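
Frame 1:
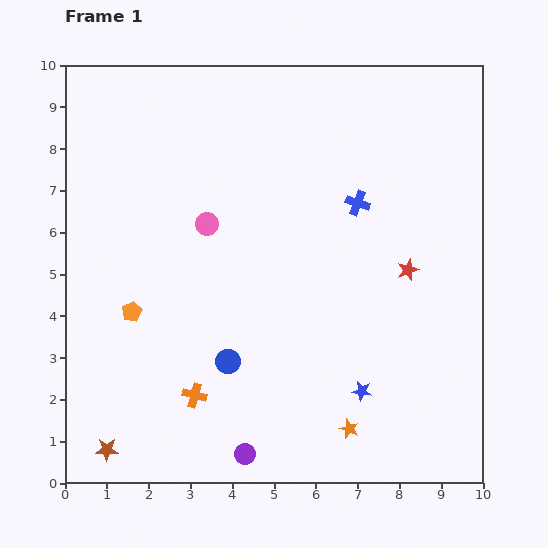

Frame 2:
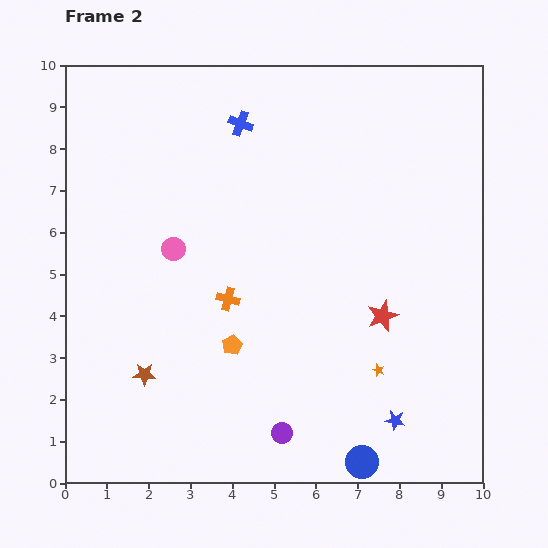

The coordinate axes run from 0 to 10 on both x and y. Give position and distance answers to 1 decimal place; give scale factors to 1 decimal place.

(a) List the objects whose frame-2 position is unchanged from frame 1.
none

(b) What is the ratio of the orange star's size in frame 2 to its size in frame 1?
0.6×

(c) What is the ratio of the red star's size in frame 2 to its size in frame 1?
1.5×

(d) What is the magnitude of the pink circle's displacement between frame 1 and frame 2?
1.0

The pink circle moved from (3.4, 6.2) to (2.6, 5.6), a distance of √(0.8² + 0.6²) ≈ 1.0.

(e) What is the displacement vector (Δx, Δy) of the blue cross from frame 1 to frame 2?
(-2.8, 1.9)

The blue cross was at (7.0, 6.7) in frame 1 and (4.2, 8.6) in frame 2.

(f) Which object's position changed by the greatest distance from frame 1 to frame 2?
the blue circle

(moved 4.0; next 3.4)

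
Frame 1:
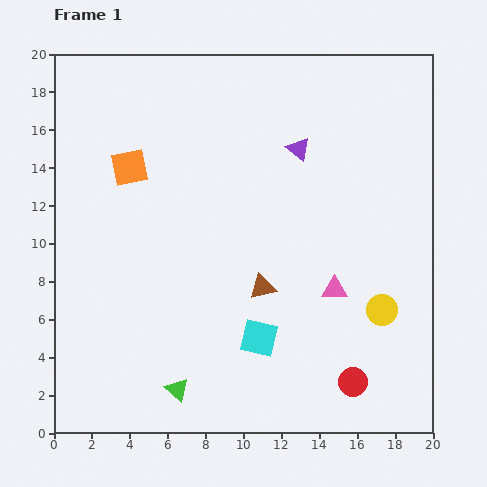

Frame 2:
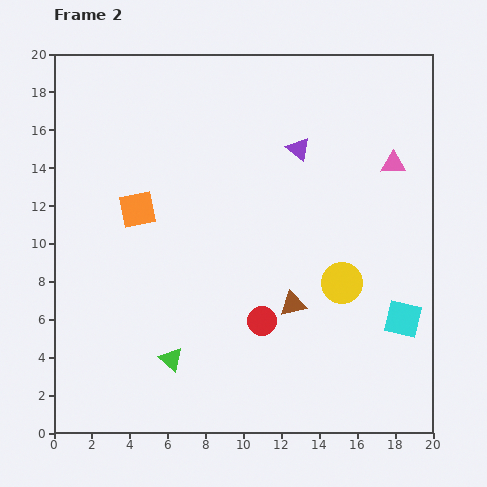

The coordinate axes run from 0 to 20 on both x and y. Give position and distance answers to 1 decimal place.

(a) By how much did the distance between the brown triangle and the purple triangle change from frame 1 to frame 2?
+0.7

Distance in frame 1: 7.5. Distance in frame 2: 8.2.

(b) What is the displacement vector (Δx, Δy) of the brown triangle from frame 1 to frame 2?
(1.6, -0.9)

The brown triangle was at (11.0, 7.7) in frame 1 and (12.6, 6.8) in frame 2.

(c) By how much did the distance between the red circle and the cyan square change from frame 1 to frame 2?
+1.9

Distance in frame 1: 5.5. Distance in frame 2: 7.4.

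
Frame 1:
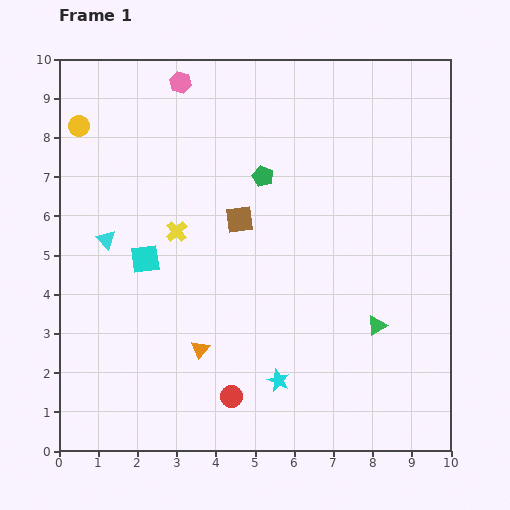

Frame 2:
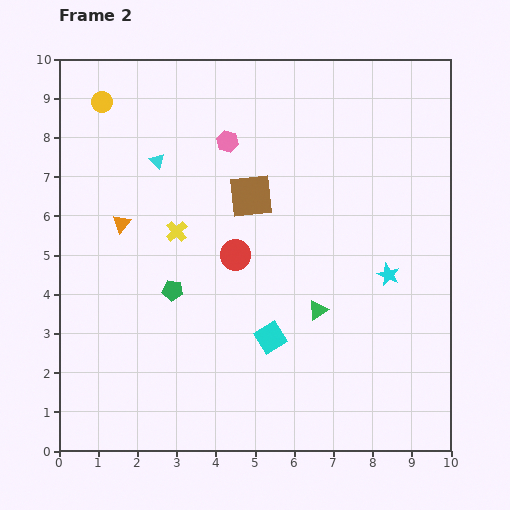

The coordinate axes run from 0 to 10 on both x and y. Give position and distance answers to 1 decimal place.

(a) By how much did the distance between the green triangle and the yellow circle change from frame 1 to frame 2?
-1.6

Distance in frame 1: 9.2. Distance in frame 2: 7.6.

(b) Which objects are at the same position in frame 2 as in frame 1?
the yellow cross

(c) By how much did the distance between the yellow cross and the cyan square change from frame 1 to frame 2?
+2.5

Distance in frame 1: 1.1. Distance in frame 2: 3.6.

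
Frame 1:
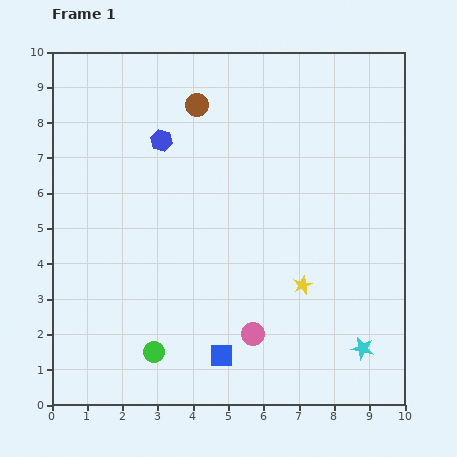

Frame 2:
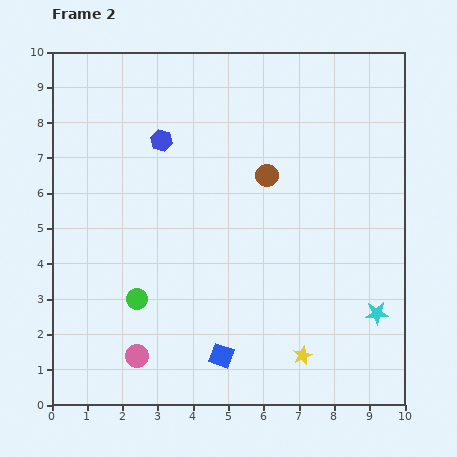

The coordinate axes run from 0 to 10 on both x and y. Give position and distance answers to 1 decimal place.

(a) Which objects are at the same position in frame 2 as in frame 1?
the blue square, the blue hexagon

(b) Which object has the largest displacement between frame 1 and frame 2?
the pink circle

(moved 3.4; next 2.8)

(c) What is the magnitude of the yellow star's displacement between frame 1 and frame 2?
2.0

The yellow star moved from (7.1, 3.4) to (7.1, 1.4), a distance of √(0.0² + 2.0²) ≈ 2.0.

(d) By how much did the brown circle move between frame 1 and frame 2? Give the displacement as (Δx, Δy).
(2.0, -2.0)

The brown circle was at (4.1, 8.5) in frame 1 and (6.1, 6.5) in frame 2.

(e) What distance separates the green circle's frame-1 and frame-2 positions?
1.6

The green circle moved from (2.9, 1.5) to (2.4, 3.0), a distance of √(0.5² + 1.5²) ≈ 1.6.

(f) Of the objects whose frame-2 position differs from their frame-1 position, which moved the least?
the cyan star

(moved 1.1)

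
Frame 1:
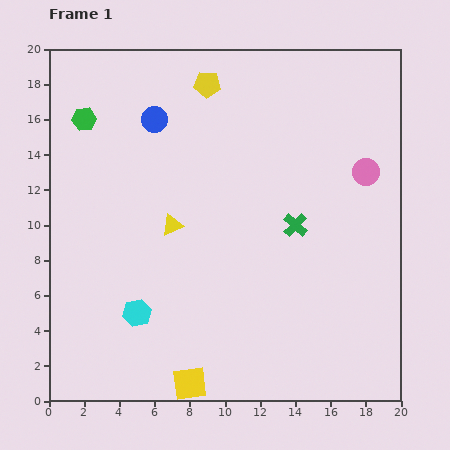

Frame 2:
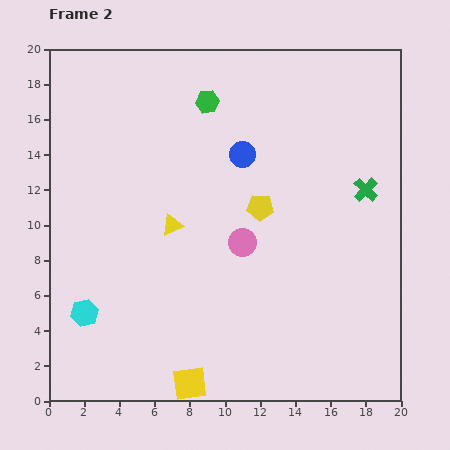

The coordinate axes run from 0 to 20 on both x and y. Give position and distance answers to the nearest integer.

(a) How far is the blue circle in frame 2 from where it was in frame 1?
5

The blue circle moved from (6, 16) to (11, 14), a distance of √(5² + 2²) ≈ 5.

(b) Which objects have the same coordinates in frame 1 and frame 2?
the yellow square, the yellow triangle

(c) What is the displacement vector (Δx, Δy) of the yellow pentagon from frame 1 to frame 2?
(3, -7)

The yellow pentagon was at (9, 18) in frame 1 and (12, 11) in frame 2.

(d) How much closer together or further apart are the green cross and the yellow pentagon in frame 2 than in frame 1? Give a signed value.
-3

Distance in frame 1: 9. Distance in frame 2: 6.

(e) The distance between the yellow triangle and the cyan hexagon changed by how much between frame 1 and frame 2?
+2

Distance in frame 1: 5. Distance in frame 2: 7.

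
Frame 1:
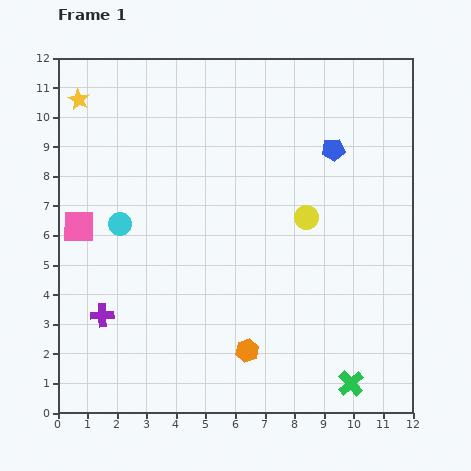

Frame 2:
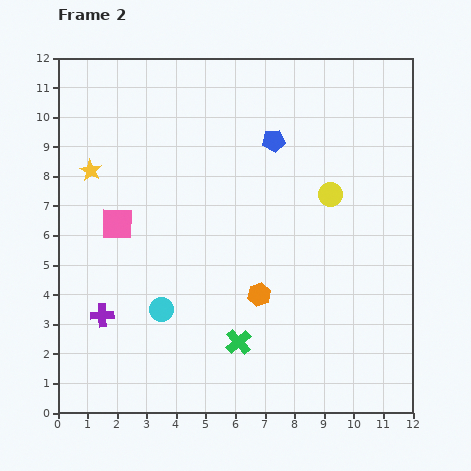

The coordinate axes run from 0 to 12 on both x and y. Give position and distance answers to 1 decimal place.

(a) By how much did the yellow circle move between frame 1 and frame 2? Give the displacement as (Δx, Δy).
(0.8, 0.8)

The yellow circle was at (8.4, 6.6) in frame 1 and (9.2, 7.4) in frame 2.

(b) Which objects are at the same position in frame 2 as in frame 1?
the purple cross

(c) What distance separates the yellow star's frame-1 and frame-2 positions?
2.4

The yellow star moved from (0.7, 10.6) to (1.1, 8.2), a distance of √(0.4² + 2.4²) ≈ 2.4.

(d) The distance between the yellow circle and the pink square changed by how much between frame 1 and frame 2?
-0.4

Distance in frame 1: 7.7. Distance in frame 2: 7.3.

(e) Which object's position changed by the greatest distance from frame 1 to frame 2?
the green cross

(moved 4.0; next 3.2)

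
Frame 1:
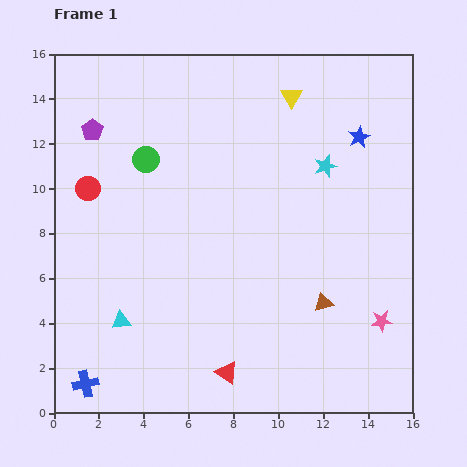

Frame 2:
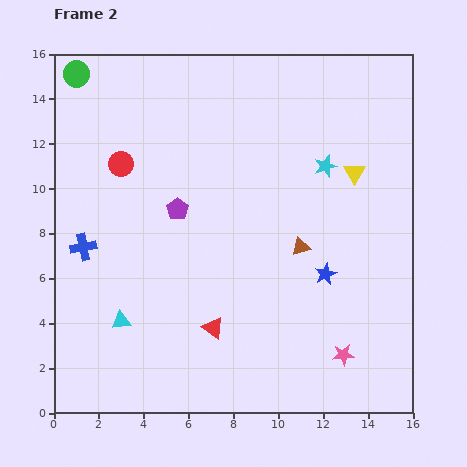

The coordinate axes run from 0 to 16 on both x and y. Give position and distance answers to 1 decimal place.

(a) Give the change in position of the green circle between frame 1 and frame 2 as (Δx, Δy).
(-3.1, 3.8)

The green circle was at (4.1, 11.3) in frame 1 and (1.0, 15.1) in frame 2.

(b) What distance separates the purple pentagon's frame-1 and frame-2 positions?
5.2

The purple pentagon moved from (1.7, 12.6) to (5.5, 9.1), a distance of √(3.8² + 3.5²) ≈ 5.2.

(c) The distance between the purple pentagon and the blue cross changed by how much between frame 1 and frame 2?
-6.8

Distance in frame 1: 11.3. Distance in frame 2: 4.5.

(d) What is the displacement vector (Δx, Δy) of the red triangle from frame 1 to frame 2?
(-0.6, 2.0)

The red triangle was at (7.7, 1.8) in frame 1 and (7.1, 3.8) in frame 2.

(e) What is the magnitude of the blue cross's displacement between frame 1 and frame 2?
6.1

The blue cross moved from (1.4, 1.3) to (1.3, 7.4), a distance of √(0.1² + 6.1²) ≈ 6.1.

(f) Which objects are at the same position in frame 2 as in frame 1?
the cyan triangle, the cyan star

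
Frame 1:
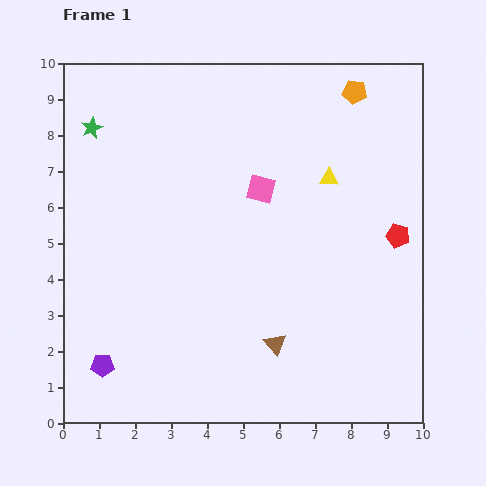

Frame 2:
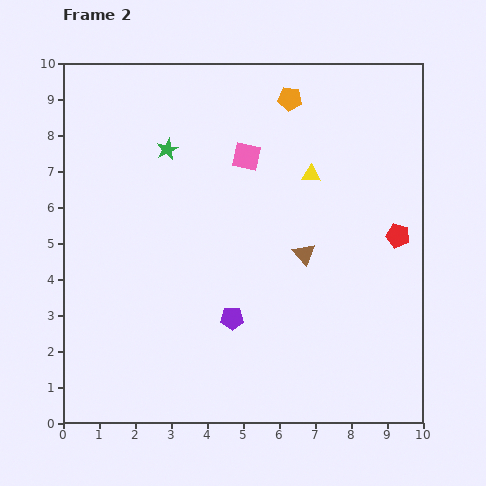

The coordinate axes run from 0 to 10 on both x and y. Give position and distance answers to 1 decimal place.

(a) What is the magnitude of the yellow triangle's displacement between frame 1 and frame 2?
0.5

The yellow triangle moved from (7.4, 6.8) to (6.9, 6.9), a distance of √(0.5² + 0.1²) ≈ 0.5.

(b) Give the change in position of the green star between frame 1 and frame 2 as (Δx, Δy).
(2.1, -0.6)

The green star was at (0.8, 8.2) in frame 1 and (2.9, 7.6) in frame 2.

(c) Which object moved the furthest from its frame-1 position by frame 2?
the purple pentagon

(moved 3.8; next 2.6)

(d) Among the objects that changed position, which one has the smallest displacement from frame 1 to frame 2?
the yellow triangle

(moved 0.5)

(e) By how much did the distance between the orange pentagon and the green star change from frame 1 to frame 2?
-3.7

Distance in frame 1: 7.4. Distance in frame 2: 3.7.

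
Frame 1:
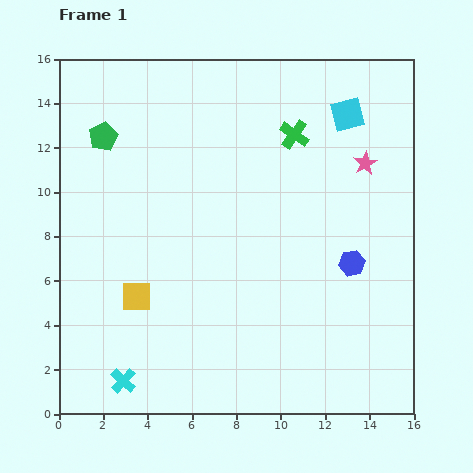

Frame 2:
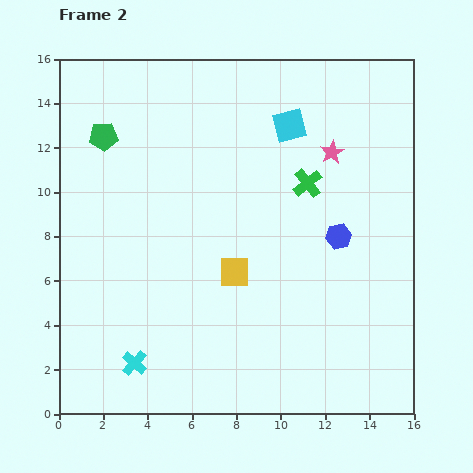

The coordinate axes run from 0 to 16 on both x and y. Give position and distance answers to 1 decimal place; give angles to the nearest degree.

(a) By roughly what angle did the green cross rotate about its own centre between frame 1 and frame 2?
15° clockwise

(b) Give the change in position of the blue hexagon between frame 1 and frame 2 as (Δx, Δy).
(-0.6, 1.2)

The blue hexagon was at (13.2, 6.8) in frame 1 and (12.6, 8.0) in frame 2.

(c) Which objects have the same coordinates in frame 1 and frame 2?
the green pentagon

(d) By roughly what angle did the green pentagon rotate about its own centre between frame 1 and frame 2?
23° clockwise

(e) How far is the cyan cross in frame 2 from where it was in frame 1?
0.9

The cyan cross moved from (2.9, 1.5) to (3.4, 2.3), a distance of √(0.5² + 0.8²) ≈ 0.9.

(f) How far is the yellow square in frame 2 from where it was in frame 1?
4.5

The yellow square moved from (3.5, 5.3) to (7.9, 6.4), a distance of √(4.4² + 1.1²) ≈ 4.5.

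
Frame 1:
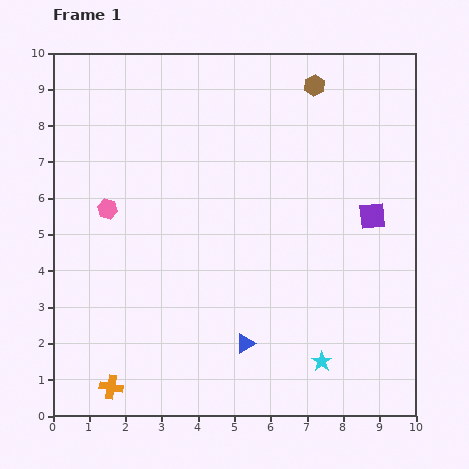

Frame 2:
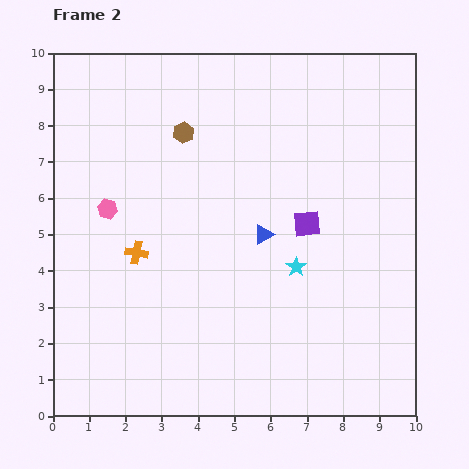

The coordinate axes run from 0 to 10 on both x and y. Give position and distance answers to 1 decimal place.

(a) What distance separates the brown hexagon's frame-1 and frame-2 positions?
3.8

The brown hexagon moved from (7.2, 9.1) to (3.6, 7.8), a distance of √(3.6² + 1.3²) ≈ 3.8.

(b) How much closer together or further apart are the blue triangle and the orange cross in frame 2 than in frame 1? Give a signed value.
-0.4

Distance in frame 1: 3.9. Distance in frame 2: 3.5.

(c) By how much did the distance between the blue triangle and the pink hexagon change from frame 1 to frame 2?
-0.9

Distance in frame 1: 5.3. Distance in frame 2: 4.4.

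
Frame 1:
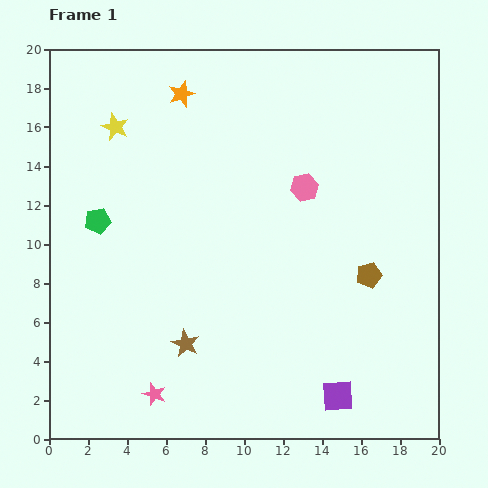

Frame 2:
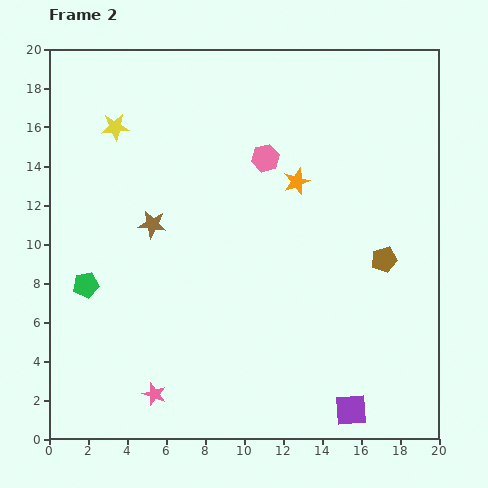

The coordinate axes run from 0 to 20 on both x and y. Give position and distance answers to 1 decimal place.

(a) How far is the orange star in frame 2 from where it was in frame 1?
7.4

The orange star moved from (6.8, 17.7) to (12.7, 13.2), a distance of √(5.9² + 4.5²) ≈ 7.4.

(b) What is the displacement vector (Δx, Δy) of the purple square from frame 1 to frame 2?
(0.7, -0.7)

The purple square was at (14.8, 2.2) in frame 1 and (15.5, 1.5) in frame 2.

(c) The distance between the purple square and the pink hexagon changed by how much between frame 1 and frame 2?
+2.8

Distance in frame 1: 10.8. Distance in frame 2: 13.6.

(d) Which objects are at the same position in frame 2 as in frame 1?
the pink star, the yellow star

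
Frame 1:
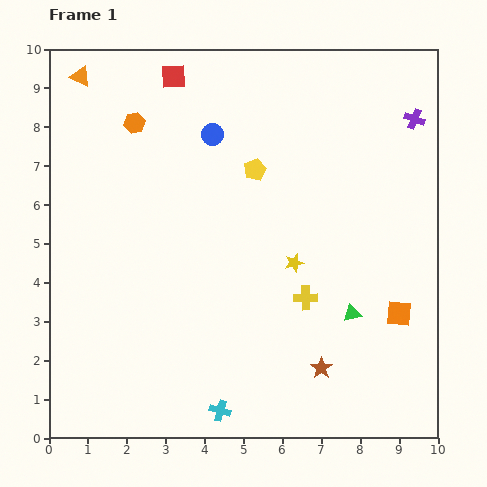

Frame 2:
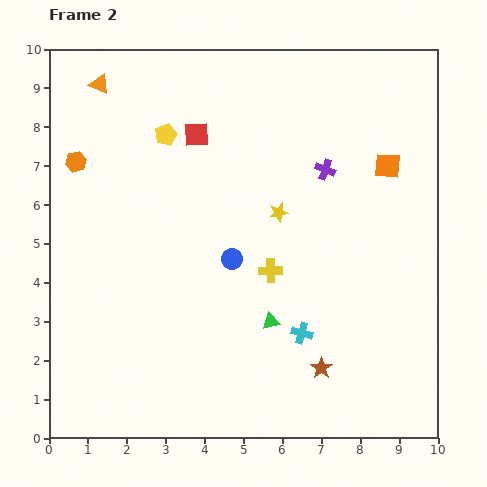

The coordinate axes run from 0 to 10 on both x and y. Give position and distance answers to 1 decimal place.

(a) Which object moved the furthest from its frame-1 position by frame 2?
the orange square

(moved 3.8; next 3.2)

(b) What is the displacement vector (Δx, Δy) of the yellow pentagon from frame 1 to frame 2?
(-2.3, 0.9)

The yellow pentagon was at (5.3, 6.9) in frame 1 and (3.0, 7.8) in frame 2.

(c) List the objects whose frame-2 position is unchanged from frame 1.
the brown star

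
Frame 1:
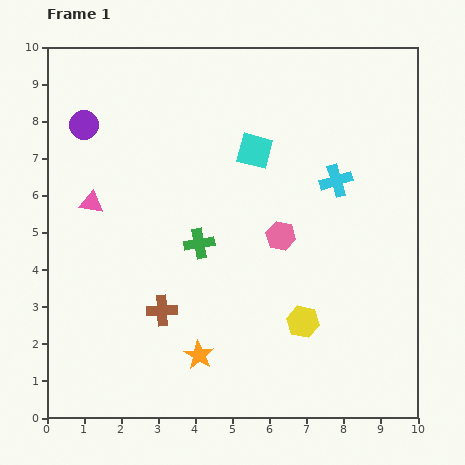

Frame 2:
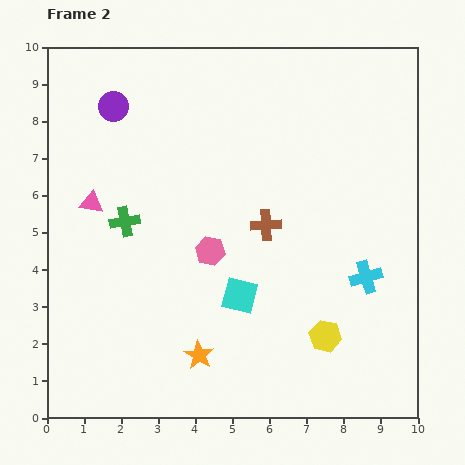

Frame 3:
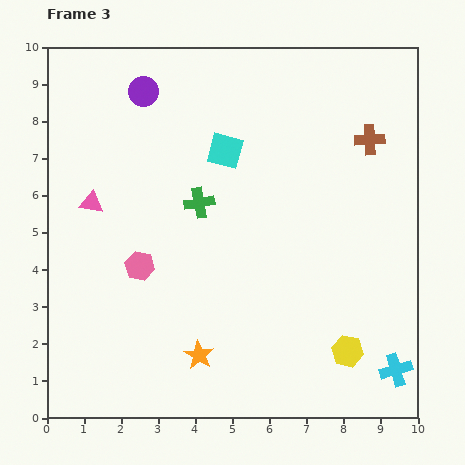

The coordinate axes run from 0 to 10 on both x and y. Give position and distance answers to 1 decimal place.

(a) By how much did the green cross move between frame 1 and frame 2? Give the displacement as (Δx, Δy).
(-2.0, 0.6)

The green cross was at (4.1, 4.7) in frame 1 and (2.1, 5.3) in frame 2.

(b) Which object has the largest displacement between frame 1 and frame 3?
the brown cross

(moved 7.2; next 5.3)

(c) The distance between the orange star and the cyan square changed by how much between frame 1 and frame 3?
-0.2

Distance in frame 1: 5.7. Distance in frame 3: 5.5.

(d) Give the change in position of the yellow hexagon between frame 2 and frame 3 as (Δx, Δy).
(0.6, -0.4)

The yellow hexagon was at (7.5, 2.2) in frame 2 and (8.1, 1.8) in frame 3.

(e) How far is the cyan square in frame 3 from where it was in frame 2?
3.9

The cyan square moved from (5.2, 3.3) to (4.8, 7.2), a distance of √(0.4² + 3.9²) ≈ 3.9.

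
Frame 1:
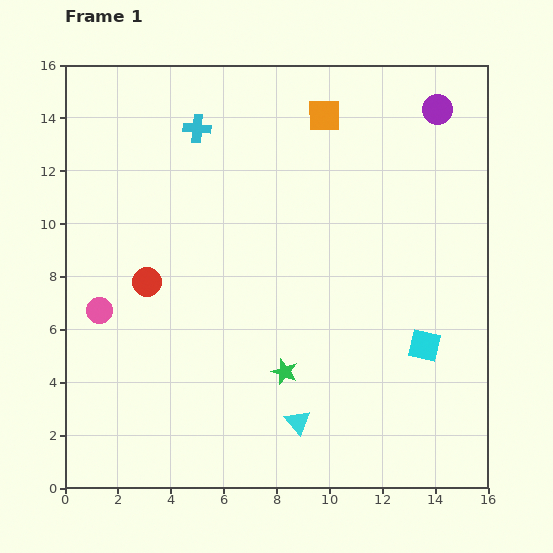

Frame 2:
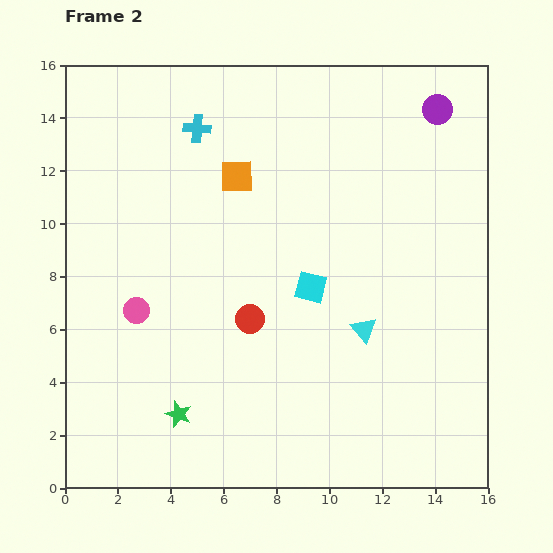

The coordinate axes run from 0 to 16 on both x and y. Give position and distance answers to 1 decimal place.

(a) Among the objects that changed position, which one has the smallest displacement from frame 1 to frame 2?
the pink circle

(moved 1.4)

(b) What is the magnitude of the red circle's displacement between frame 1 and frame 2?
4.1

The red circle moved from (3.1, 7.8) to (7.0, 6.4), a distance of √(3.9² + 1.4²) ≈ 4.1.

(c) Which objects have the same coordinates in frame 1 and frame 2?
the cyan cross, the purple circle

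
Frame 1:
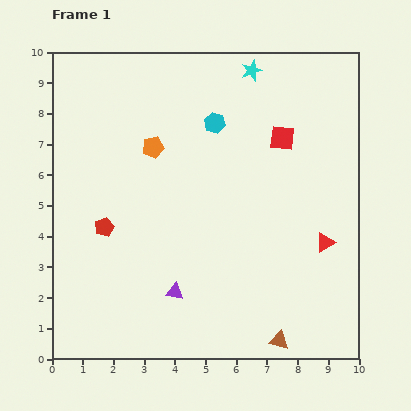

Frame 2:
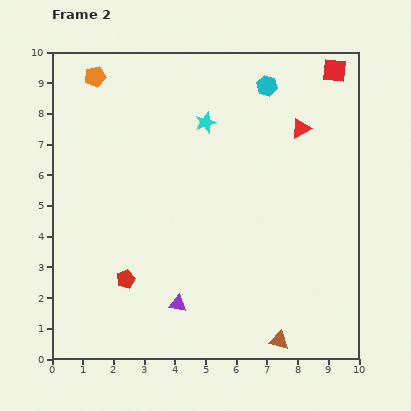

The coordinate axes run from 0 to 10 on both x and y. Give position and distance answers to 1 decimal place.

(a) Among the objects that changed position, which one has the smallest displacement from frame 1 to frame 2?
the purple triangle

(moved 0.4)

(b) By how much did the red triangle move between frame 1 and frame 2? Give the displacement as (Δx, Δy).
(-0.8, 3.7)

The red triangle was at (8.9, 3.8) in frame 1 and (8.1, 7.5) in frame 2.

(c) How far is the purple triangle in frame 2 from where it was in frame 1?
0.4

The purple triangle moved from (4.0, 2.2) to (4.1, 1.8), a distance of √(0.1² + 0.4²) ≈ 0.4.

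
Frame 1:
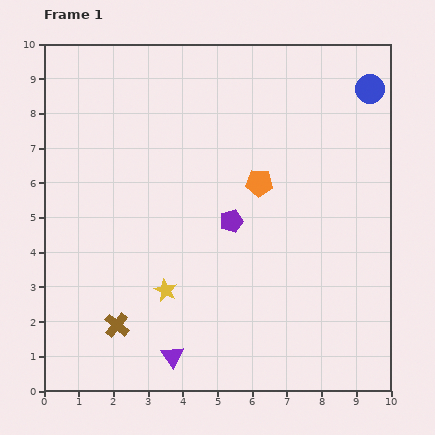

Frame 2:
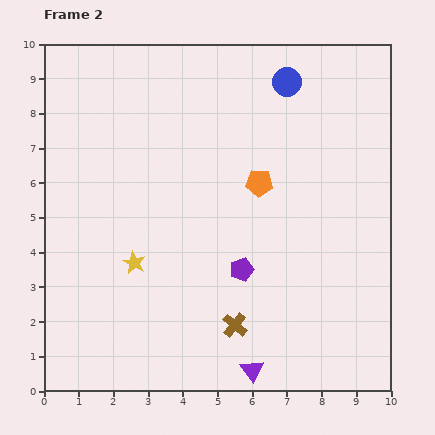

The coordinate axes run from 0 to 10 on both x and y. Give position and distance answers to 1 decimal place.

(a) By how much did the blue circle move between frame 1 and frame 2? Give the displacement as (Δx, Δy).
(-2.4, 0.2)

The blue circle was at (9.4, 8.7) in frame 1 and (7.0, 8.9) in frame 2.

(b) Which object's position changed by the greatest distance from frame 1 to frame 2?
the brown cross

(moved 3.4; next 2.4)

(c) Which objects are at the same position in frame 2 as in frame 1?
the orange pentagon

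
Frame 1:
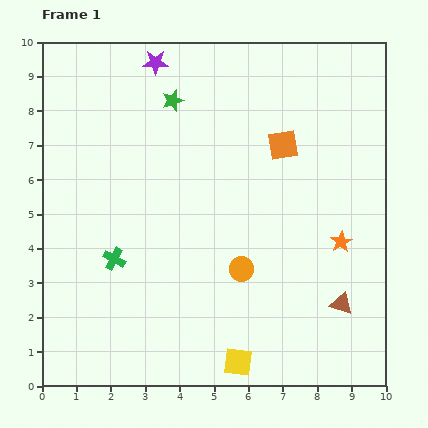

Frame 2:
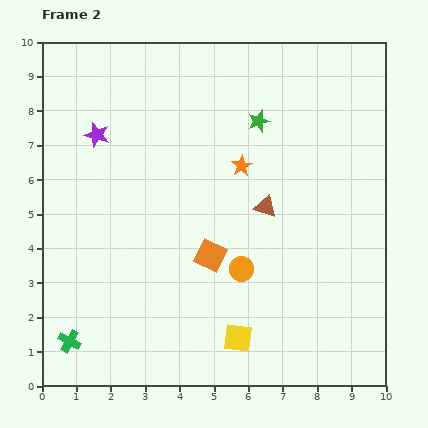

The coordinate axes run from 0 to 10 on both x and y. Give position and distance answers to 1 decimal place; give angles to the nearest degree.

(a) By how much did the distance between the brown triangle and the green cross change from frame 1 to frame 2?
+0.2

Distance in frame 1: 6.7. Distance in frame 2: 6.9.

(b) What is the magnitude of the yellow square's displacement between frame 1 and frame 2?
0.7

The yellow square moved from (5.7, 0.7) to (5.7, 1.4), a distance of √(0.0² + 0.7²) ≈ 0.7.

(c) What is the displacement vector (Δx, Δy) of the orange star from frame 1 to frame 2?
(-2.9, 2.2)

The orange star was at (8.7, 4.2) in frame 1 and (5.8, 6.4) in frame 2.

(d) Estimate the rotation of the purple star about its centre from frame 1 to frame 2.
16° clockwise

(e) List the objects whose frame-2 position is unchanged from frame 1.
the orange circle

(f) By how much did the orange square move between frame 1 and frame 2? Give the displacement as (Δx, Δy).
(-2.1, -3.2)

The orange square was at (7.0, 7.0) in frame 1 and (4.9, 3.8) in frame 2.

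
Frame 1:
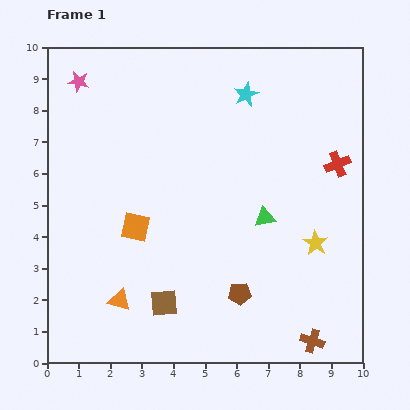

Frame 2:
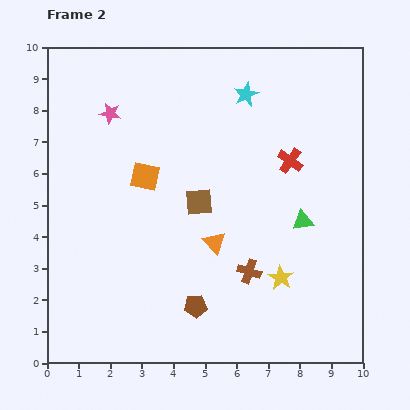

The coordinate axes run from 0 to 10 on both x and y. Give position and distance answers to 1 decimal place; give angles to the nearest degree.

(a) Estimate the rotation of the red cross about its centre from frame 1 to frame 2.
33° counter-clockwise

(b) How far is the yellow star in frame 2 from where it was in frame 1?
1.6

The yellow star moved from (8.5, 3.8) to (7.4, 2.7), a distance of √(1.1² + 1.1²) ≈ 1.6.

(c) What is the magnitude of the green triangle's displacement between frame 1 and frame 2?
1.2

The green triangle moved from (6.9, 4.6) to (8.1, 4.5), a distance of √(1.2² + 0.1²) ≈ 1.2.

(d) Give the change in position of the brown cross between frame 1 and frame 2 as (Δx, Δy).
(-2.0, 2.2)

The brown cross was at (8.4, 0.7) in frame 1 and (6.4, 2.9) in frame 2.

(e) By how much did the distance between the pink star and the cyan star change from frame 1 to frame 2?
-1.0

Distance in frame 1: 5.3. Distance in frame 2: 4.3.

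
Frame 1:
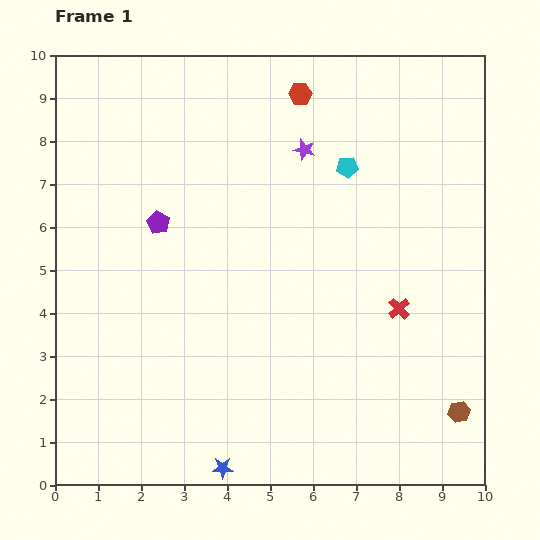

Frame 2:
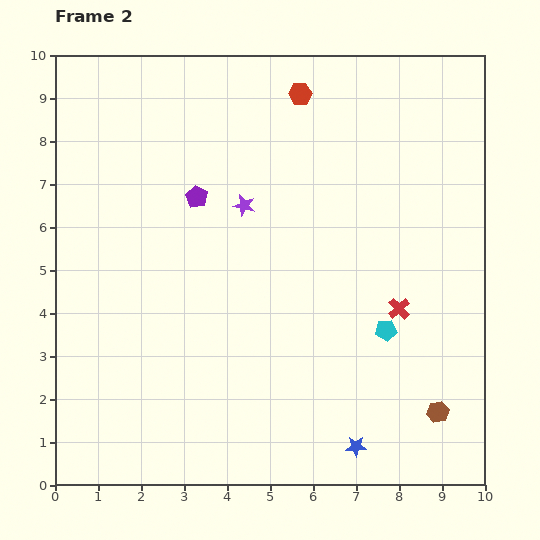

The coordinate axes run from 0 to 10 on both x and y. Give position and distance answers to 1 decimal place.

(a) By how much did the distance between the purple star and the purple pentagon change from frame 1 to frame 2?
-2.7

Distance in frame 1: 3.8. Distance in frame 2: 1.1.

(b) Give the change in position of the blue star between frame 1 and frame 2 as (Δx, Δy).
(3.1, 0.5)

The blue star was at (3.9, 0.4) in frame 1 and (7.0, 0.9) in frame 2.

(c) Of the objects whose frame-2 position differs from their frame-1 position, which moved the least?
the brown hexagon

(moved 0.5)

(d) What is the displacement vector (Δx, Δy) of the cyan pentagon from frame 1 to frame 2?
(0.9, -3.8)

The cyan pentagon was at (6.8, 7.4) in frame 1 and (7.7, 3.6) in frame 2.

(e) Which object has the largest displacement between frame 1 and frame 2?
the cyan pentagon

(moved 3.9; next 3.1)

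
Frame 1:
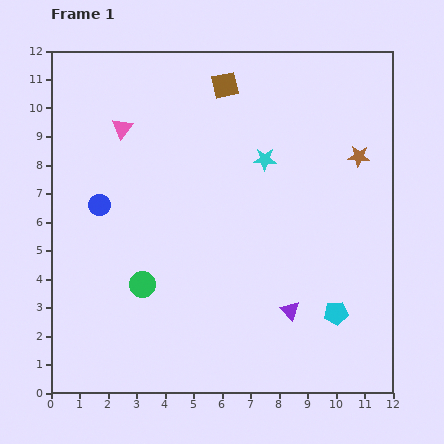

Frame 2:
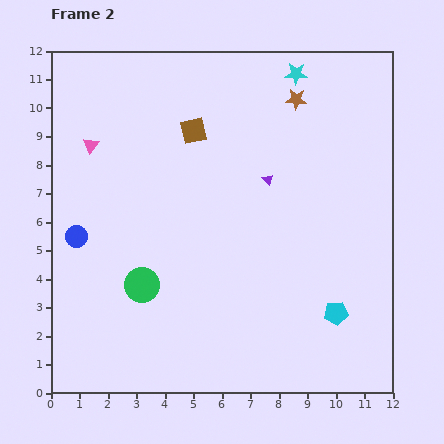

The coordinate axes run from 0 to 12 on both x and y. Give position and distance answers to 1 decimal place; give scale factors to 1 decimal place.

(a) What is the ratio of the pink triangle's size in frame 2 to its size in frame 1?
0.8×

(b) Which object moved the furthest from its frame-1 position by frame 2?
the purple triangle

(moved 4.7; next 3.2)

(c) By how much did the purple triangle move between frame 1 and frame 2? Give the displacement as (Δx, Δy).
(-0.8, 4.6)

The purple triangle was at (8.4, 2.9) in frame 1 and (7.6, 7.5) in frame 2.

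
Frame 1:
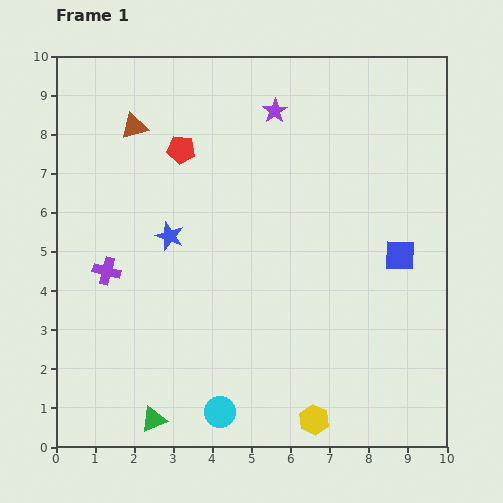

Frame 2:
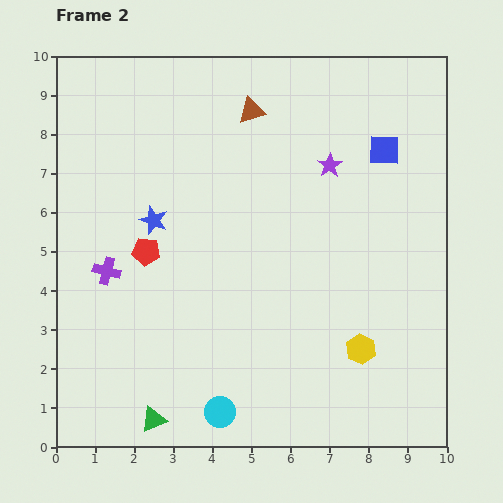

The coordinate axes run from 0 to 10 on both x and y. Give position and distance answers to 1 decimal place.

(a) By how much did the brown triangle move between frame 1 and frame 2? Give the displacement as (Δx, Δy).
(3.0, 0.4)

The brown triangle was at (2.0, 8.2) in frame 1 and (5.0, 8.6) in frame 2.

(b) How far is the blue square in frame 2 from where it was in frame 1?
2.7

The blue square moved from (8.8, 4.9) to (8.4, 7.6), a distance of √(0.4² + 2.7²) ≈ 2.7.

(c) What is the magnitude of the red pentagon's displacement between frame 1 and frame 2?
2.8

The red pentagon moved from (3.2, 7.6) to (2.3, 5.0), a distance of √(0.9² + 2.6²) ≈ 2.8.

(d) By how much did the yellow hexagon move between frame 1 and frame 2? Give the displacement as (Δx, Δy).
(1.2, 1.8)

The yellow hexagon was at (6.6, 0.7) in frame 1 and (7.8, 2.5) in frame 2.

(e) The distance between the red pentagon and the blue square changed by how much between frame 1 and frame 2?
+0.4

Distance in frame 1: 6.2. Distance in frame 2: 6.6.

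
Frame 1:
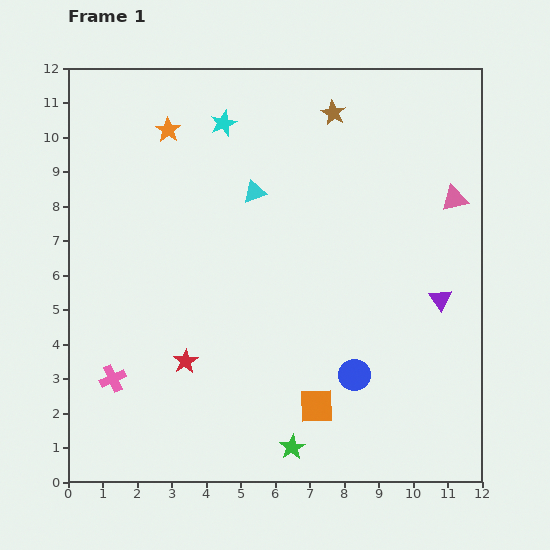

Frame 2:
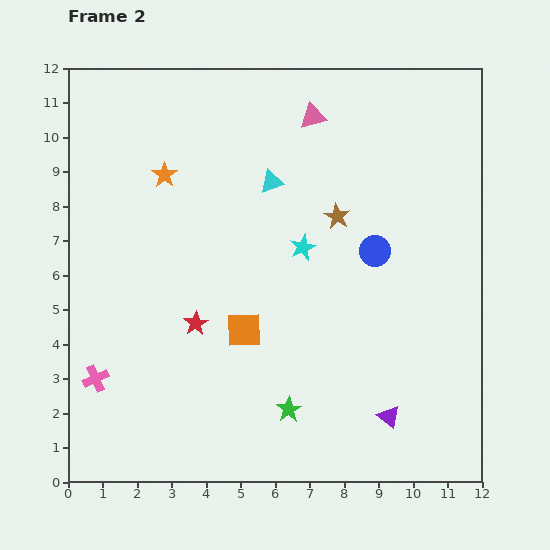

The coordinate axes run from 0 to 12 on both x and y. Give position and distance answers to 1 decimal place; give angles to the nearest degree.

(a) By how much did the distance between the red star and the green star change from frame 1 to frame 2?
-0.3

Distance in frame 1: 4.0. Distance in frame 2: 3.7.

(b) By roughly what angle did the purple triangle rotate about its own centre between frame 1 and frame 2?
17° counter-clockwise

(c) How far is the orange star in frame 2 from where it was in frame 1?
1.3

The orange star moved from (2.9, 10.2) to (2.8, 8.9), a distance of √(0.1² + 1.3²) ≈ 1.3.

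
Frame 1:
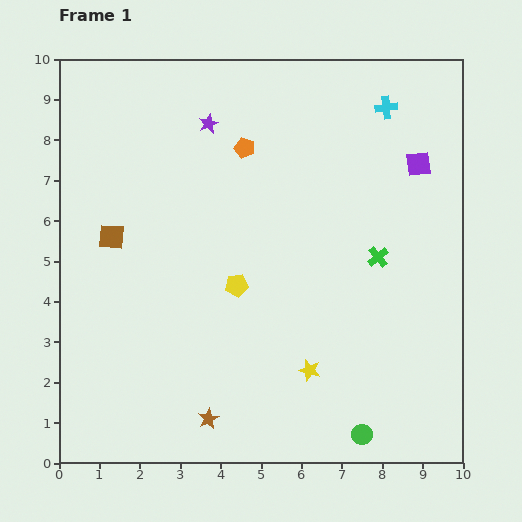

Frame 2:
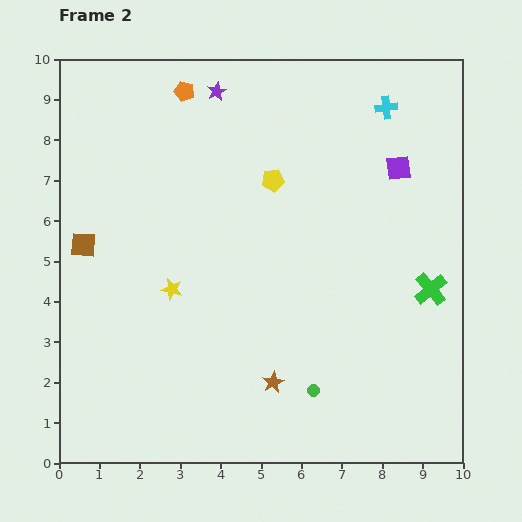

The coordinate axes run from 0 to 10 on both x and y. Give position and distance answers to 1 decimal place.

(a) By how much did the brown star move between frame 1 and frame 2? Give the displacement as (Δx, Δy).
(1.6, 0.9)

The brown star was at (3.7, 1.1) in frame 1 and (5.3, 2.0) in frame 2.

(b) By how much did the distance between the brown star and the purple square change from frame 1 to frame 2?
-2.1

Distance in frame 1: 8.2. Distance in frame 2: 6.1.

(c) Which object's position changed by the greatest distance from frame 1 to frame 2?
the yellow star

(moved 3.9; next 2.8)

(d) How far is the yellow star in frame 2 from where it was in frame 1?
3.9

The yellow star moved from (6.2, 2.3) to (2.8, 4.3), a distance of √(3.4² + 2.0²) ≈ 3.9.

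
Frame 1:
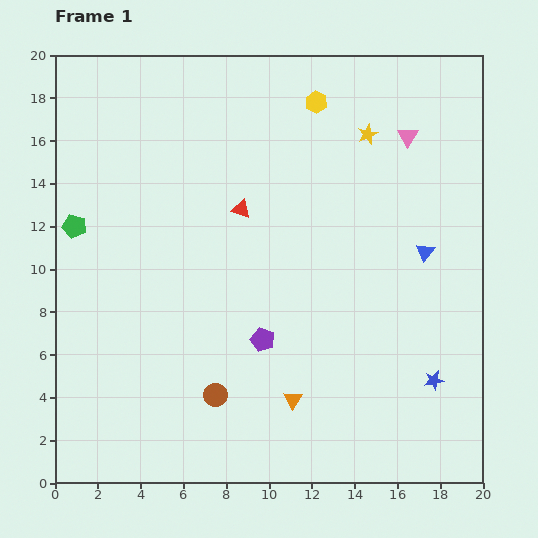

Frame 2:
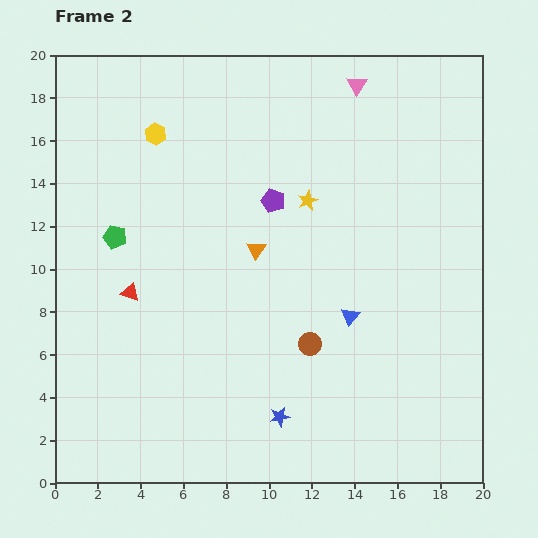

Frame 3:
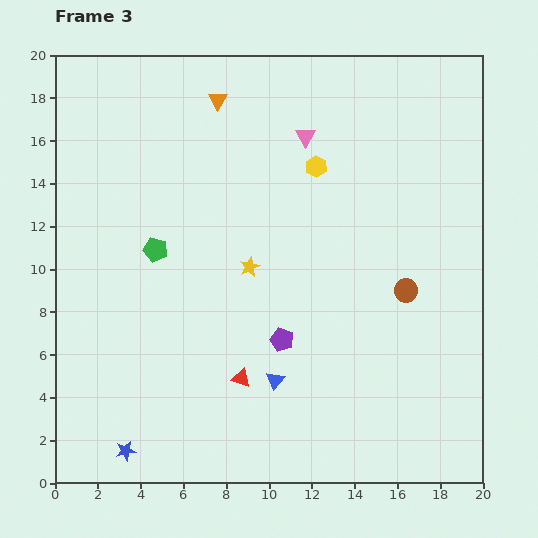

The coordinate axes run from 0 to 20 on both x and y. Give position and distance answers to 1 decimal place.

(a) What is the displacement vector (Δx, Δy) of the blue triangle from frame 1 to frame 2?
(-3.5, -3.0)

The blue triangle was at (17.3, 10.8) in frame 1 and (13.8, 7.8) in frame 2.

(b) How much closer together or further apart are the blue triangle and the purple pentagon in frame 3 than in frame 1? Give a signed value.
-6.7

Distance in frame 1: 8.6. Distance in frame 3: 1.9.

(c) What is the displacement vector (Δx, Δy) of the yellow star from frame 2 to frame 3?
(-2.7, -3.1)

The yellow star was at (11.8, 13.2) in frame 2 and (9.1, 10.1) in frame 3.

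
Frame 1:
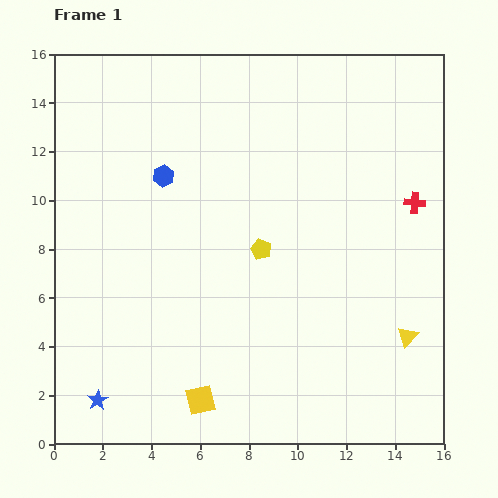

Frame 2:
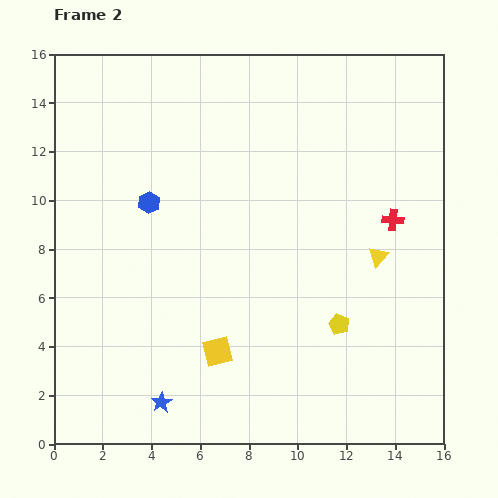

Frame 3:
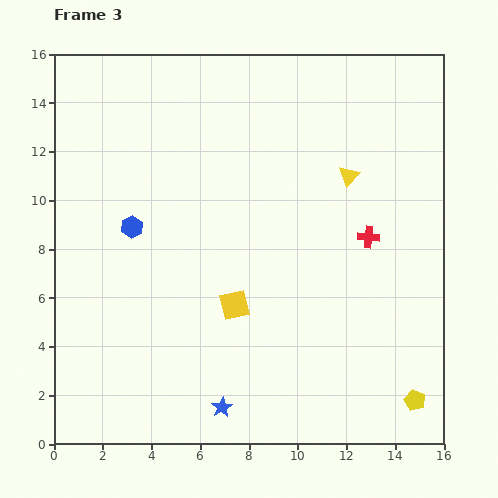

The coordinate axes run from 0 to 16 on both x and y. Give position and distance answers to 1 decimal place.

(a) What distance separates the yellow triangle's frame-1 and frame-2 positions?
3.5

The yellow triangle moved from (14.5, 4.4) to (13.3, 7.7), a distance of √(1.2² + 3.3²) ≈ 3.5.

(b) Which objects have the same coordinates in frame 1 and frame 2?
none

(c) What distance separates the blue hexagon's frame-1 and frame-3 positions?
2.5

The blue hexagon moved from (4.5, 11.0) to (3.2, 8.9), a distance of √(1.3² + 2.1²) ≈ 2.5.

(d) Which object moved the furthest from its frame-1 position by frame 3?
the yellow pentagon

(moved 8.8; next 7.0)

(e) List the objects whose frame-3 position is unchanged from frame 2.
none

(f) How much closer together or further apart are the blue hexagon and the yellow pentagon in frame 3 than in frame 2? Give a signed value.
+4.3

Distance in frame 2: 9.3. Distance in frame 3: 13.6.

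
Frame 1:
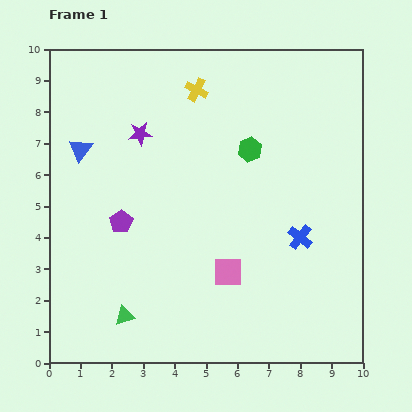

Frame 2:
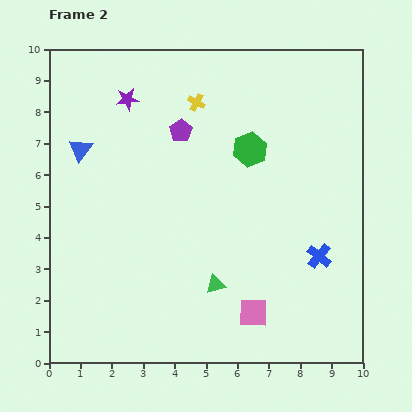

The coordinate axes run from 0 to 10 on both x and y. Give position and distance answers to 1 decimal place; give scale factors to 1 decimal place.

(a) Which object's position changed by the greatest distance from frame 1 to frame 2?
the purple pentagon

(moved 3.5; next 3.1)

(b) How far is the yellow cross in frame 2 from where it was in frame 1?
0.4

The yellow cross moved from (4.7, 8.7) to (4.7, 8.3), a distance of √(0.0² + 0.4²) ≈ 0.4.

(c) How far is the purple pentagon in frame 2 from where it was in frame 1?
3.5

The purple pentagon moved from (2.3, 4.5) to (4.2, 7.4), a distance of √(1.9² + 2.9²) ≈ 3.5.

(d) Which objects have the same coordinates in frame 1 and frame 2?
the blue triangle, the green hexagon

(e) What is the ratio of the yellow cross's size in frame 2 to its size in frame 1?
0.8×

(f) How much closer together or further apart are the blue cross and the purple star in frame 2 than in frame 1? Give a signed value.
+1.8

Distance in frame 1: 6.1. Distance in frame 2: 7.9.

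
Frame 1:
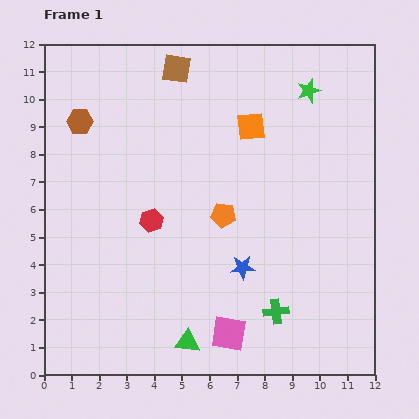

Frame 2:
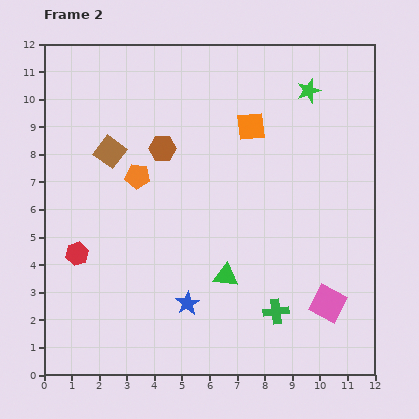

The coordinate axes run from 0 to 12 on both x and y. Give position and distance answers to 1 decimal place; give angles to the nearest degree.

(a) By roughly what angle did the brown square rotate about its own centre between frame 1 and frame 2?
28° clockwise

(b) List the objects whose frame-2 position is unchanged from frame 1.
the orange square, the green cross, the green star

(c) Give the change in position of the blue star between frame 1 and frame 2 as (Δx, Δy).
(-2.0, -1.3)

The blue star was at (7.2, 3.9) in frame 1 and (5.2, 2.6) in frame 2.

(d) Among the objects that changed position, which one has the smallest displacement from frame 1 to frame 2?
the blue star

(moved 2.4)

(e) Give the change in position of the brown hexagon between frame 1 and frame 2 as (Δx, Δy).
(3.0, -1.0)

The brown hexagon was at (1.3, 9.2) in frame 1 and (4.3, 8.2) in frame 2.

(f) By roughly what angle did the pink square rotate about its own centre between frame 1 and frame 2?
19° clockwise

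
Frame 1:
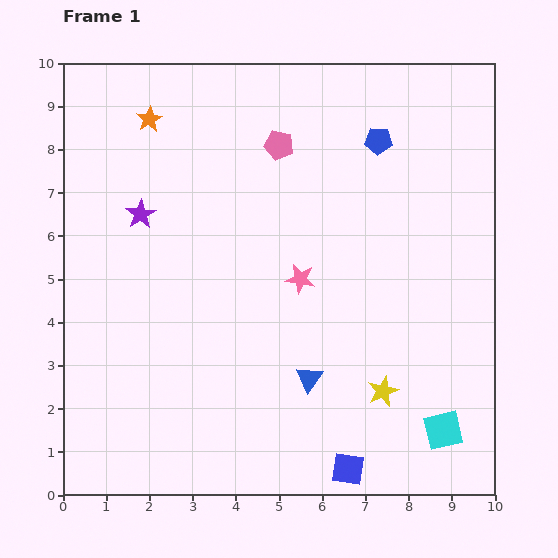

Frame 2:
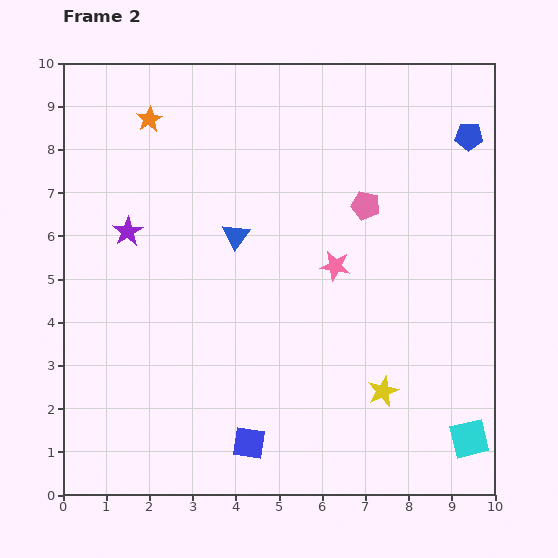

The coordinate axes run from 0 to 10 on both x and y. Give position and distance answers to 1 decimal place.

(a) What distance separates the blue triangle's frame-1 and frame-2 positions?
3.7

The blue triangle moved from (5.7, 2.7) to (4.0, 6.0), a distance of √(1.7² + 3.3²) ≈ 3.7.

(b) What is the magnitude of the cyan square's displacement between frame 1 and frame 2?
0.6

The cyan square moved from (8.8, 1.5) to (9.4, 1.3), a distance of √(0.6² + 0.2²) ≈ 0.6.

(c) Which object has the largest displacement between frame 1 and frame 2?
the blue triangle

(moved 3.7; next 2.4)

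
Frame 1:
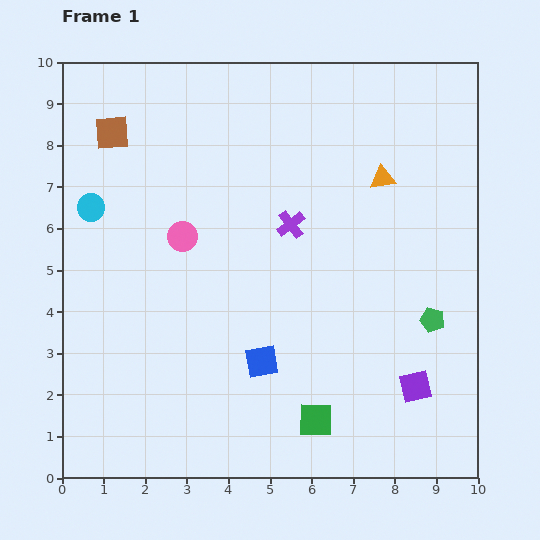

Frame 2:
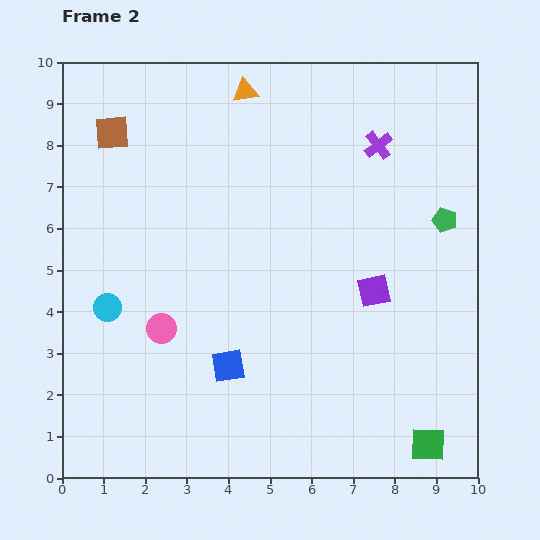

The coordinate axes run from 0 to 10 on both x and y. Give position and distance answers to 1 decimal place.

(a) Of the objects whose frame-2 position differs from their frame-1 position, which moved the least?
the blue square

(moved 0.8)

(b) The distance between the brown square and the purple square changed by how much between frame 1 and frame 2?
-2.1

Distance in frame 1: 9.5. Distance in frame 2: 7.4.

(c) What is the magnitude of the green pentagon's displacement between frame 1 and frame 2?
2.4

The green pentagon moved from (8.9, 3.8) to (9.2, 6.2), a distance of √(0.3² + 2.4²) ≈ 2.4.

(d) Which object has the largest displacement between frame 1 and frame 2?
the orange triangle

(moved 3.9; next 2.8)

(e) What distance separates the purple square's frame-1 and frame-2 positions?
2.5

The purple square moved from (8.5, 2.2) to (7.5, 4.5), a distance of √(1.0² + 2.3²) ≈ 2.5.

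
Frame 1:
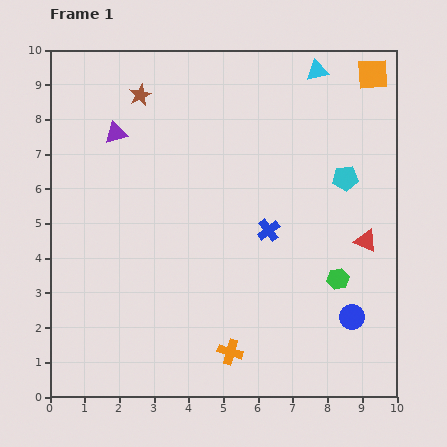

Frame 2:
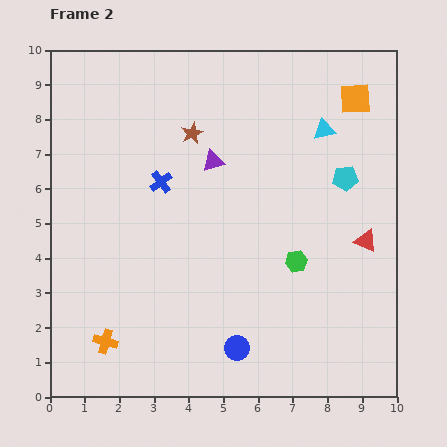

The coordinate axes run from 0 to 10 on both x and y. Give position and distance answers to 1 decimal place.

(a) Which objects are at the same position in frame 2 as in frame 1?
the red triangle, the cyan pentagon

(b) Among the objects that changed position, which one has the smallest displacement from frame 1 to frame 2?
the orange square

(moved 0.9)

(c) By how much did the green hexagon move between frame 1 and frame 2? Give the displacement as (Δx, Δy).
(-1.2, 0.5)

The green hexagon was at (8.3, 3.4) in frame 1 and (7.1, 3.9) in frame 2.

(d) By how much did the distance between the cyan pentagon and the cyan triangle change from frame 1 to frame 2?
-1.7

Distance in frame 1: 3.2. Distance in frame 2: 1.5.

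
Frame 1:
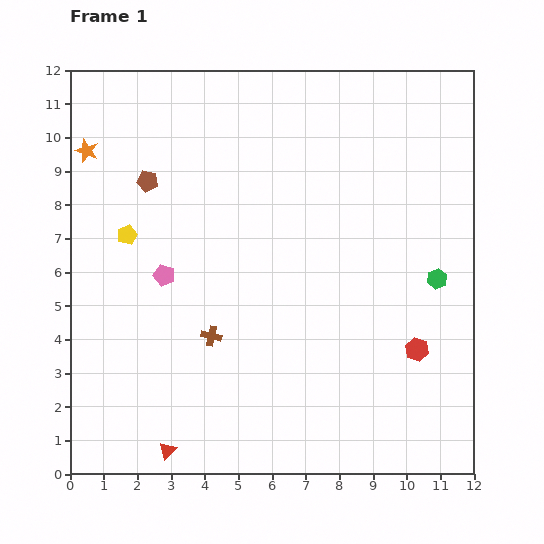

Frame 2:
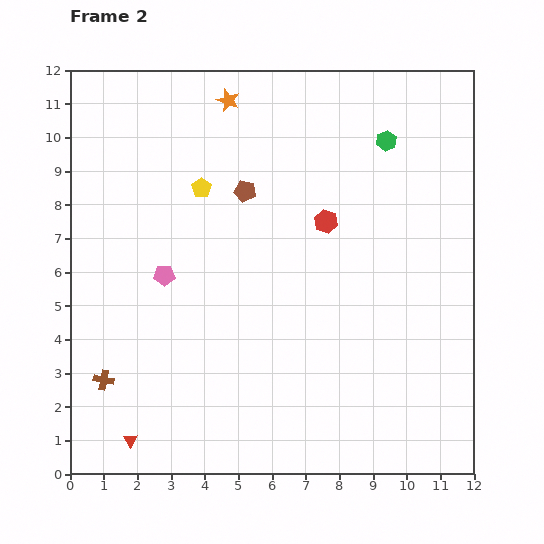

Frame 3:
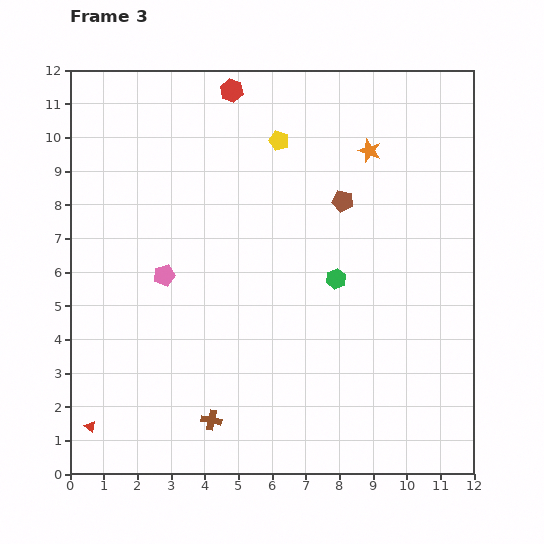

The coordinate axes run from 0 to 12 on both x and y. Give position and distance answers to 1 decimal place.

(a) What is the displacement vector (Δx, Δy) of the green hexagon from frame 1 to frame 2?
(-1.5, 4.1)

The green hexagon was at (10.9, 5.8) in frame 1 and (9.4, 9.9) in frame 2.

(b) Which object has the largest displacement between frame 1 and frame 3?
the red hexagon

(moved 9.5; next 8.4)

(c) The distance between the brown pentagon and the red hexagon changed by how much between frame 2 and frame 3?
+2.1

Distance in frame 2: 2.6. Distance in frame 3: 4.7.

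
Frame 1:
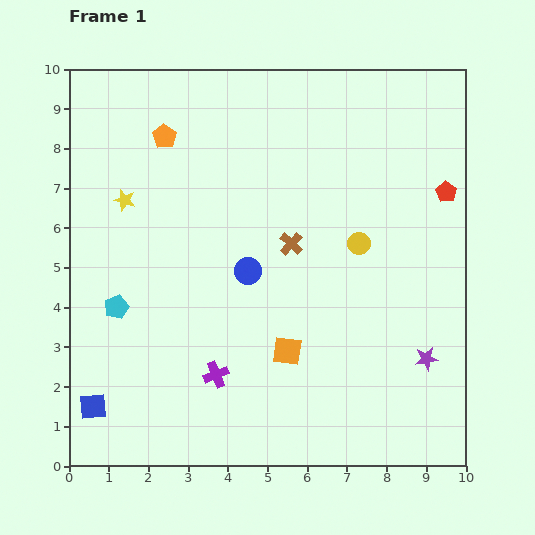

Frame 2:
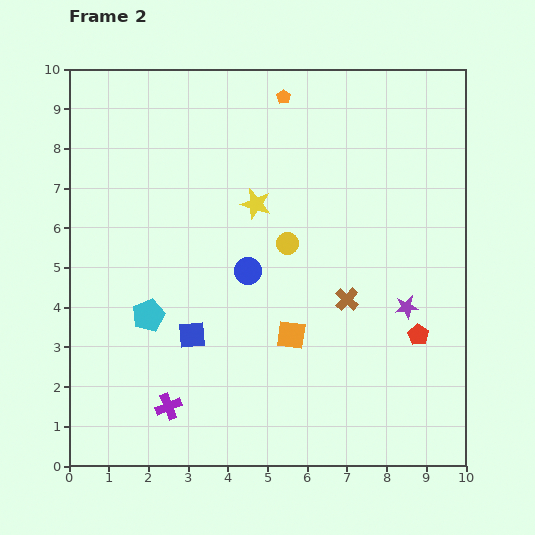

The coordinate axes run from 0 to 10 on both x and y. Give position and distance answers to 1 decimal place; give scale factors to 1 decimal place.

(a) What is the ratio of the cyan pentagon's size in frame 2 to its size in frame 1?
1.4×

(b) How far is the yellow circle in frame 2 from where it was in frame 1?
1.8

The yellow circle moved from (7.3, 5.6) to (5.5, 5.6), a distance of √(1.8² + 0.0²) ≈ 1.8.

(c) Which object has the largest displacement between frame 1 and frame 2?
the red pentagon

(moved 3.7; next 3.3)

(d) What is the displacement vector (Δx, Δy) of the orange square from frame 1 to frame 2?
(0.1, 0.4)

The orange square was at (5.5, 2.9) in frame 1 and (5.6, 3.3) in frame 2.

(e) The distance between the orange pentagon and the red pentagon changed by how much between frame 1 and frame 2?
-0.3

Distance in frame 1: 7.2. Distance in frame 2: 6.9.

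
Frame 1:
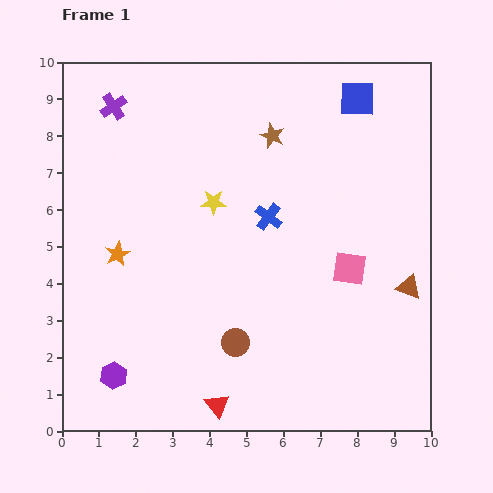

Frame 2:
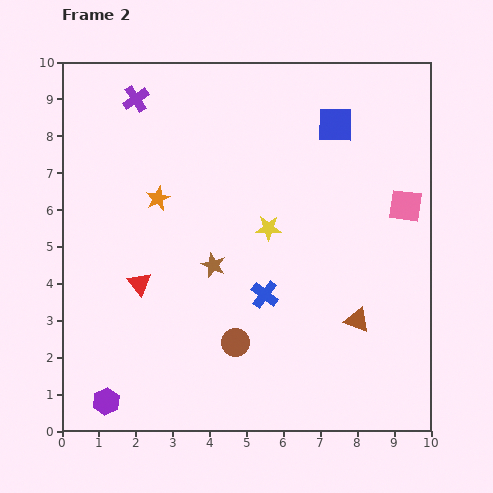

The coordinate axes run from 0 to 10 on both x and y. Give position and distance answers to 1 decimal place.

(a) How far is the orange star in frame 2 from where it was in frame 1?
1.9

The orange star moved from (1.5, 4.8) to (2.6, 6.3), a distance of √(1.1² + 1.5²) ≈ 1.9.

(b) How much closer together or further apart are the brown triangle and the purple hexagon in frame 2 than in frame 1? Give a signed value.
-1.3

Distance in frame 1: 8.4. Distance in frame 2: 7.1.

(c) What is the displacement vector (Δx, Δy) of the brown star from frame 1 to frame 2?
(-1.6, -3.5)

The brown star was at (5.7, 8.0) in frame 1 and (4.1, 4.5) in frame 2.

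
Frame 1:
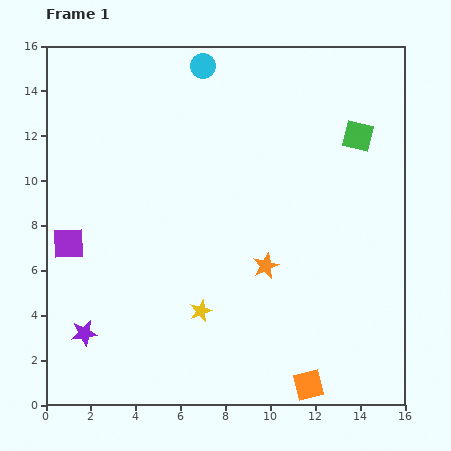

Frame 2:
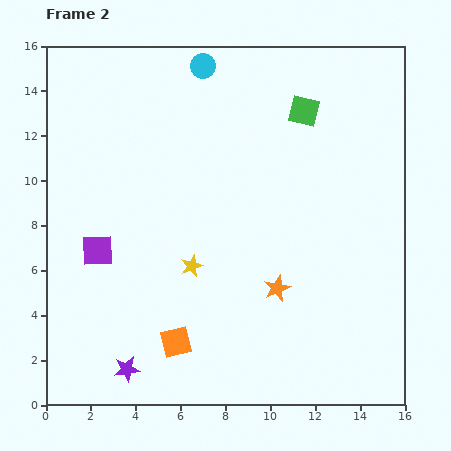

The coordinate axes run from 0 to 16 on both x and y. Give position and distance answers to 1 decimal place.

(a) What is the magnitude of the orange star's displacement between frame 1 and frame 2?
1.1

The orange star moved from (9.8, 6.2) to (10.3, 5.2), a distance of √(0.5² + 1.0²) ≈ 1.1.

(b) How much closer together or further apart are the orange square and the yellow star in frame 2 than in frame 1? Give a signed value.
-2.3

Distance in frame 1: 5.8. Distance in frame 2: 3.5.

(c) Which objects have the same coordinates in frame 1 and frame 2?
the cyan circle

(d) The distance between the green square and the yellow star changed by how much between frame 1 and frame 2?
-2.0

Distance in frame 1: 10.5. Distance in frame 2: 8.5.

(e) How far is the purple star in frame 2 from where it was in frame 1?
2.5

The purple star moved from (1.7, 3.2) to (3.6, 1.6), a distance of √(1.9² + 1.6²) ≈ 2.5.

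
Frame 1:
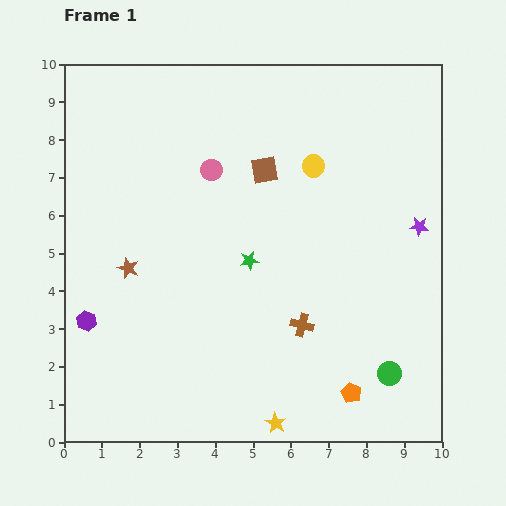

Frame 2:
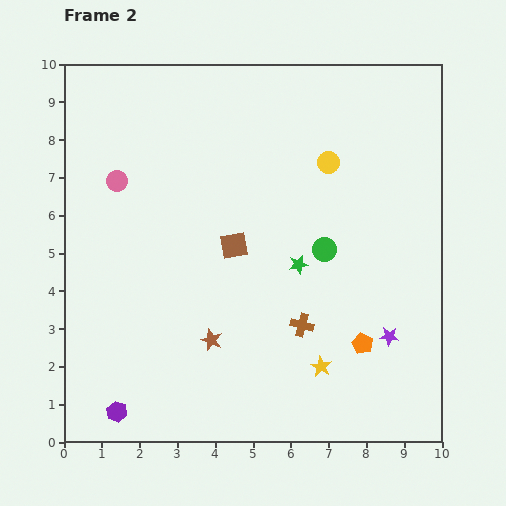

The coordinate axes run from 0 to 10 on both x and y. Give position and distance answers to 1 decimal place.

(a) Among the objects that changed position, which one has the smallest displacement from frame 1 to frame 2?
the yellow circle

(moved 0.4)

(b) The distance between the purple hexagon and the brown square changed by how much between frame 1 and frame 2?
-0.8

Distance in frame 1: 6.2. Distance in frame 2: 5.4.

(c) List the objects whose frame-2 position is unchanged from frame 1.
the brown cross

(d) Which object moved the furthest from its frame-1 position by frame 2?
the green circle

(moved 3.7; next 3.0)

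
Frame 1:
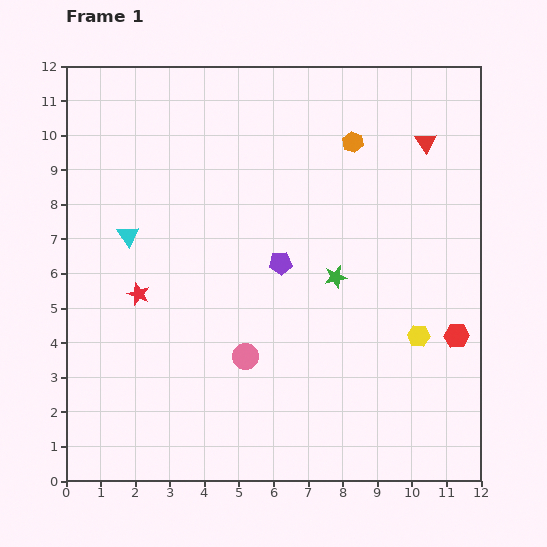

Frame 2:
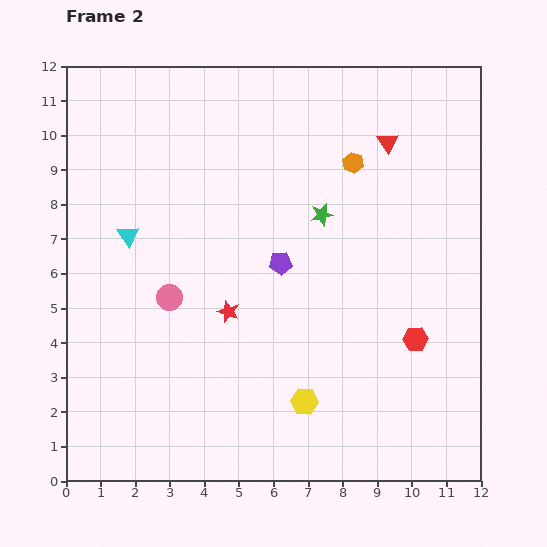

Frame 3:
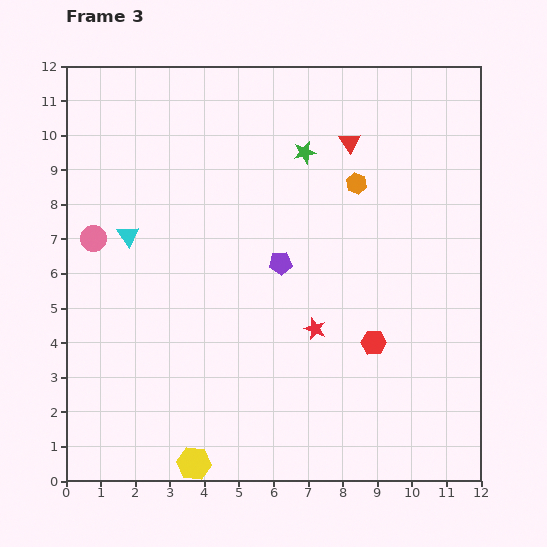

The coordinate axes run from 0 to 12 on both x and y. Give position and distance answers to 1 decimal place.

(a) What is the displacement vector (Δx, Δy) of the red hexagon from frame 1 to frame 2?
(-1.2, -0.1)

The red hexagon was at (11.3, 4.2) in frame 1 and (10.1, 4.1) in frame 2.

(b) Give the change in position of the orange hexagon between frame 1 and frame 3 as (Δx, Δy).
(0.1, -1.2)

The orange hexagon was at (8.3, 9.8) in frame 1 and (8.4, 8.6) in frame 3.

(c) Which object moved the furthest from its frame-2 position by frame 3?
the yellow hexagon

(moved 3.7; next 2.8)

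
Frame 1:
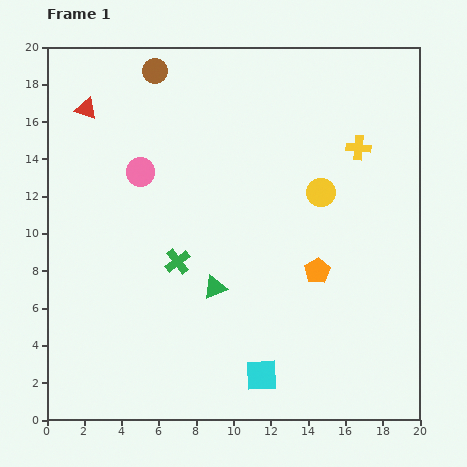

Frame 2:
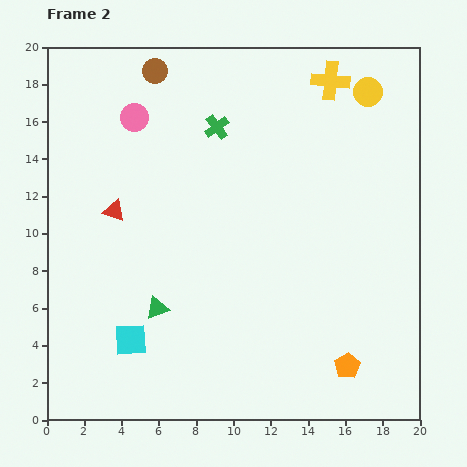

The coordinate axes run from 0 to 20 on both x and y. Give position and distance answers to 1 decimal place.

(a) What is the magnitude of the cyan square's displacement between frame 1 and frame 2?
7.3

The cyan square moved from (11.5, 2.4) to (4.5, 4.3), a distance of √(7.0² + 1.9²) ≈ 7.3.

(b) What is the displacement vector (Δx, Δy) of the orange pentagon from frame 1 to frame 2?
(1.6, -5.1)

The orange pentagon was at (14.5, 8.0) in frame 1 and (16.1, 2.9) in frame 2.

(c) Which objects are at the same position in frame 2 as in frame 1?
the brown circle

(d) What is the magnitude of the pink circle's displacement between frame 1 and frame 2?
2.9

The pink circle moved from (5.0, 13.3) to (4.7, 16.2), a distance of √(0.3² + 2.9²) ≈ 2.9.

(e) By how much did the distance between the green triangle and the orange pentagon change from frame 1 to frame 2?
+5.1

Distance in frame 1: 5.6. Distance in frame 2: 10.7.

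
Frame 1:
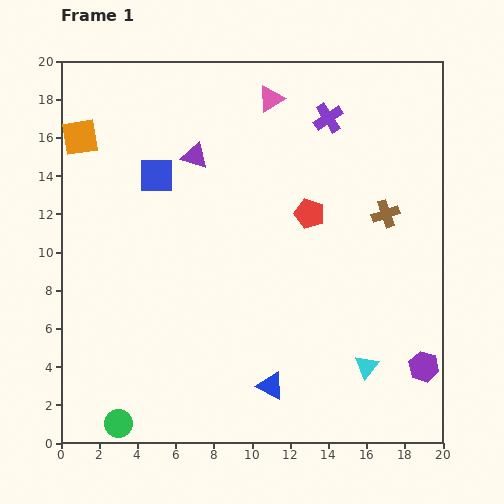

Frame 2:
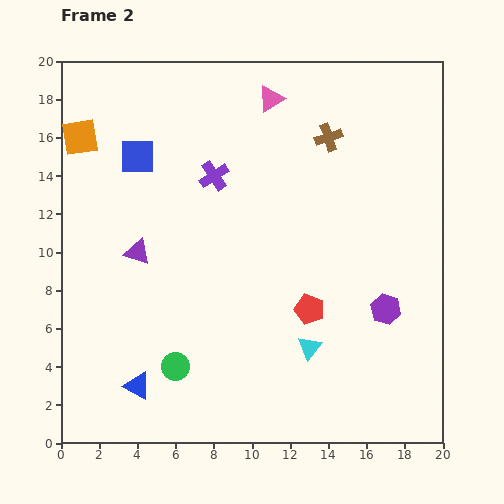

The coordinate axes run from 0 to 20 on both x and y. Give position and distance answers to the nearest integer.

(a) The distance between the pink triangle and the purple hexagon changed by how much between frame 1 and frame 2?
-3

Distance in frame 1: 16. Distance in frame 2: 13.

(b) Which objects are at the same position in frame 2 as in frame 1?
the pink triangle, the orange square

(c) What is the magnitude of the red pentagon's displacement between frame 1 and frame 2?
5

The red pentagon moved from (13, 12) to (13, 7), a distance of √(0² + 5²) ≈ 5.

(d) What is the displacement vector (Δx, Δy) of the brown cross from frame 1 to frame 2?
(-3, 4)

The brown cross was at (17, 12) in frame 1 and (14, 16) in frame 2.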